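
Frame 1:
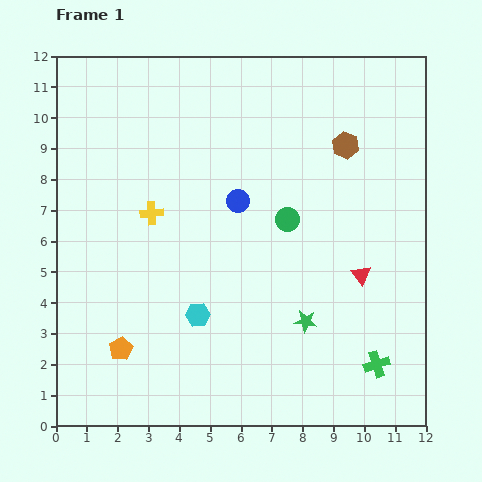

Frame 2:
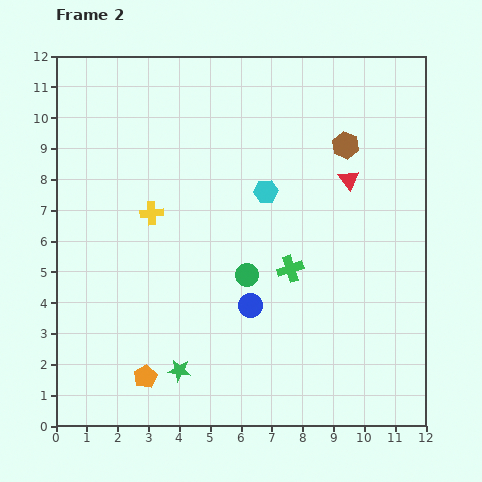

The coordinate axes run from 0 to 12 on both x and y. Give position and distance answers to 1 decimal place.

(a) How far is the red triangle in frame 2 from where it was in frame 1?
3.1

The red triangle moved from (9.9, 4.9) to (9.5, 8.0), a distance of √(0.4² + 3.1²) ≈ 3.1.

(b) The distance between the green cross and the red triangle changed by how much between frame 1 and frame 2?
+0.6

Distance in frame 1: 2.9. Distance in frame 2: 3.5.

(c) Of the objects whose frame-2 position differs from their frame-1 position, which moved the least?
the orange pentagon

(moved 1.2)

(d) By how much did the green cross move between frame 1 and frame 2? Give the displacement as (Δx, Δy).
(-2.8, 3.1)

The green cross was at (10.4, 2.0) in frame 1 and (7.6, 5.1) in frame 2.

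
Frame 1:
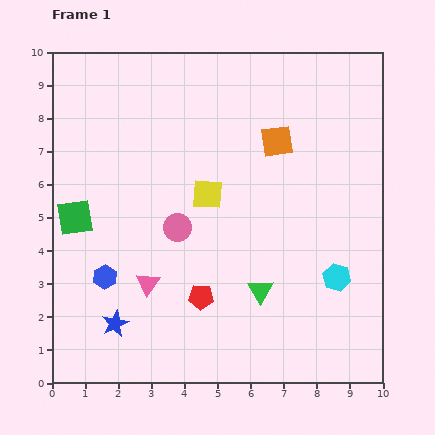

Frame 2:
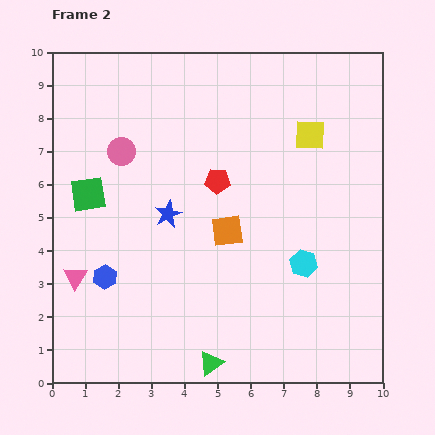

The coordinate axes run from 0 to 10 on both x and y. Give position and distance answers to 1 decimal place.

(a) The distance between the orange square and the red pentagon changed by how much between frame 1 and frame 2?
-3.7

Distance in frame 1: 5.2. Distance in frame 2: 1.5.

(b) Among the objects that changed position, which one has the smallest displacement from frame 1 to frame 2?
the green square

(moved 0.8)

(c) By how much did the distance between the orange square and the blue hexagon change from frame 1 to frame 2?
-2.6

Distance in frame 1: 6.6. Distance in frame 2: 4.0.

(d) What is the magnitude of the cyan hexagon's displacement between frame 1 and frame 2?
1.1

The cyan hexagon moved from (8.6, 3.2) to (7.6, 3.6), a distance of √(1.0² + 0.4²) ≈ 1.1.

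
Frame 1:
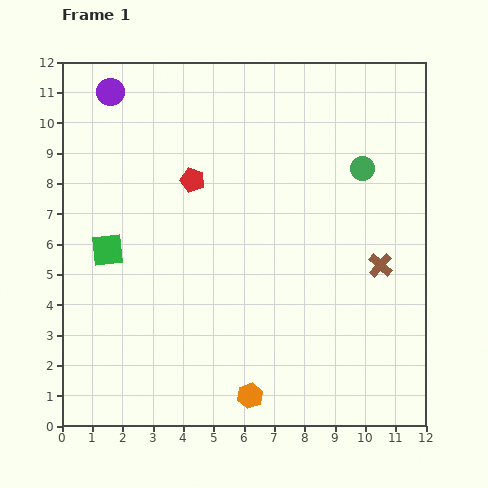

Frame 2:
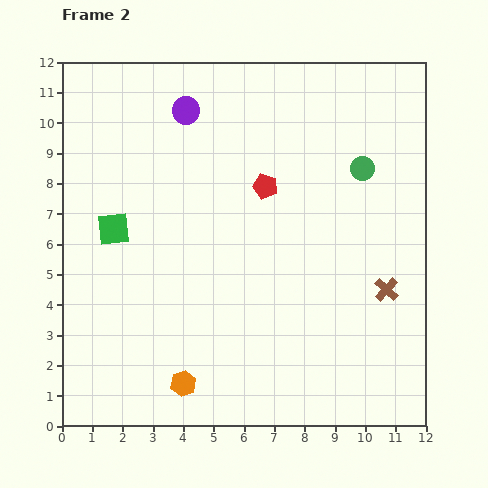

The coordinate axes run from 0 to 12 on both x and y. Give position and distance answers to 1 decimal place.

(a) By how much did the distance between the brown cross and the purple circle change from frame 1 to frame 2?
-1.7

Distance in frame 1: 10.6. Distance in frame 2: 8.9.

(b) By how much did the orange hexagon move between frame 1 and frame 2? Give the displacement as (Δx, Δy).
(-2.2, 0.4)

The orange hexagon was at (6.2, 1.0) in frame 1 and (4.0, 1.4) in frame 2.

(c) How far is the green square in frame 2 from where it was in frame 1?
0.7

The green square moved from (1.5, 5.8) to (1.7, 6.5), a distance of √(0.2² + 0.7²) ≈ 0.7.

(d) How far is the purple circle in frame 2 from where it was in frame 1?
2.6

The purple circle moved from (1.6, 11.0) to (4.1, 10.4), a distance of √(2.5² + 0.6²) ≈ 2.6.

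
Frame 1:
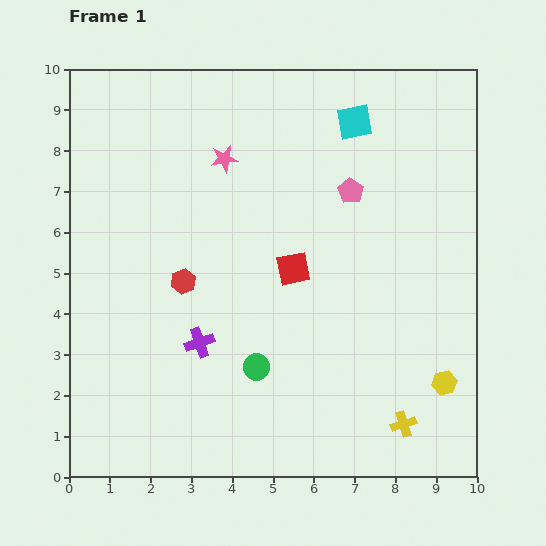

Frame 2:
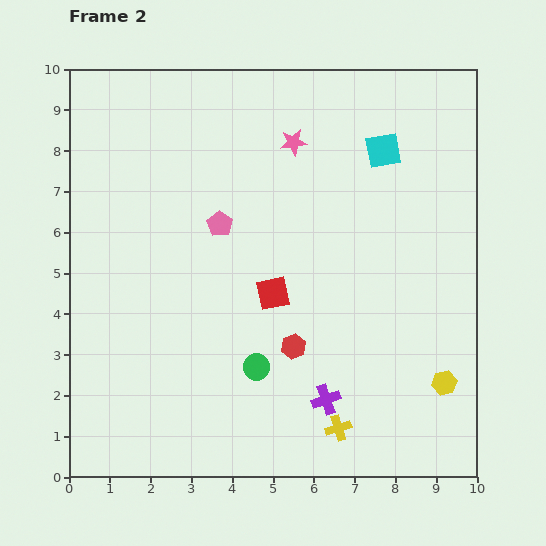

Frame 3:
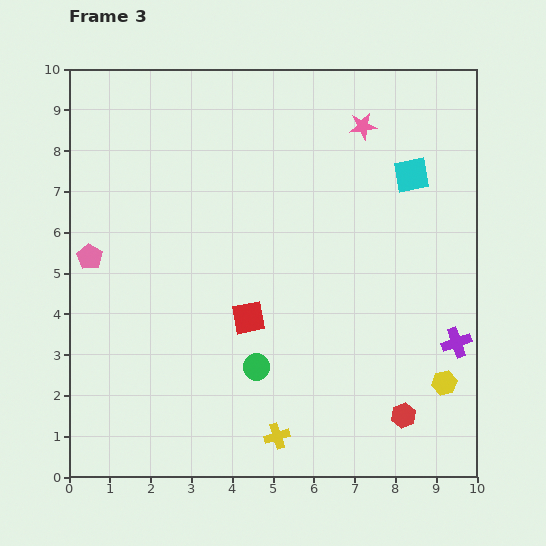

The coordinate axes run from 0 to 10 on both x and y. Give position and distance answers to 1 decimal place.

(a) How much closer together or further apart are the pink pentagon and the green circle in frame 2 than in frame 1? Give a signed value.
-1.3

Distance in frame 1: 4.9. Distance in frame 2: 3.6.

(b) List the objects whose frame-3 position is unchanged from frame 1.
the yellow hexagon, the green circle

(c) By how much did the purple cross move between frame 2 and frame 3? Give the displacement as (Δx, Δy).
(3.2, 1.4)

The purple cross was at (6.3, 1.9) in frame 2 and (9.5, 3.3) in frame 3.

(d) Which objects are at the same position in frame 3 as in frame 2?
the yellow hexagon, the green circle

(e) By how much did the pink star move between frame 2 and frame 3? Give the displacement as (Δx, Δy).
(1.7, 0.4)

The pink star was at (5.5, 8.2) in frame 2 and (7.2, 8.6) in frame 3.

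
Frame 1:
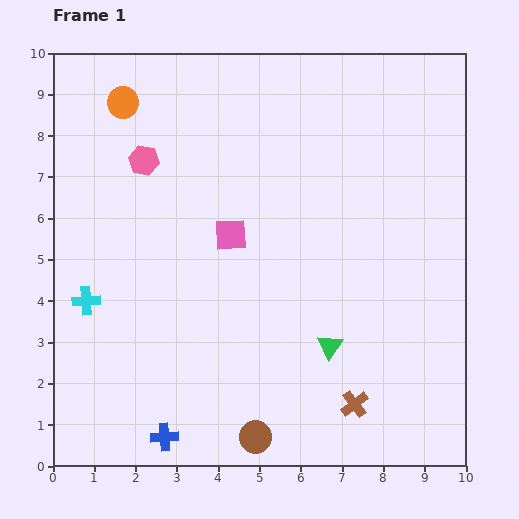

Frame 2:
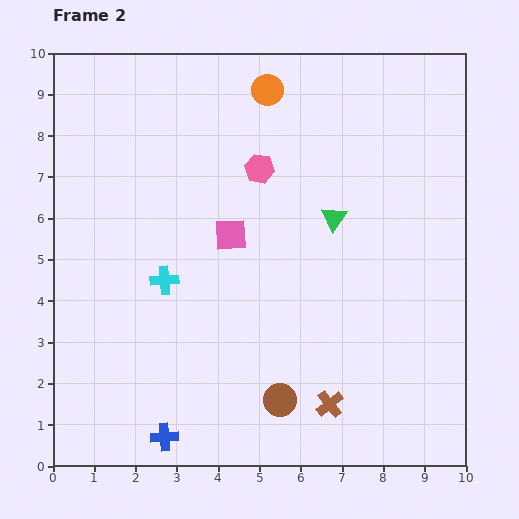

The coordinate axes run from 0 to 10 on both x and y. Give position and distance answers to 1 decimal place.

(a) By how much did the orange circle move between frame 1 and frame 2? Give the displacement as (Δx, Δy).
(3.5, 0.3)

The orange circle was at (1.7, 8.8) in frame 1 and (5.2, 9.1) in frame 2.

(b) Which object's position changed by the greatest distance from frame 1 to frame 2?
the orange circle

(moved 3.5; next 3.1)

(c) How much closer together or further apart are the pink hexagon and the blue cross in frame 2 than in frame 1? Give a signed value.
+0.2

Distance in frame 1: 6.7. Distance in frame 2: 6.9.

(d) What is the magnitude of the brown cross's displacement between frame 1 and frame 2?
0.6

The brown cross moved from (7.3, 1.5) to (6.7, 1.5), a distance of √(0.6² + 0.0²) ≈ 0.6.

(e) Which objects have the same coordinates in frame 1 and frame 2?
the pink square, the blue cross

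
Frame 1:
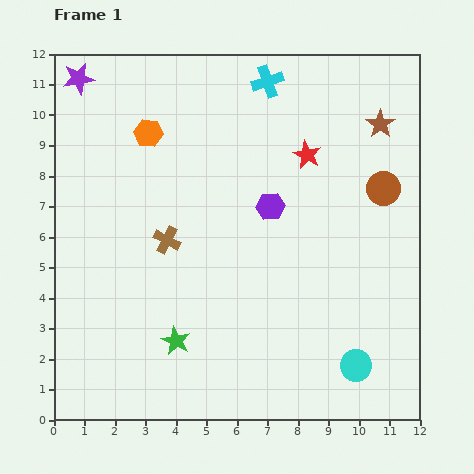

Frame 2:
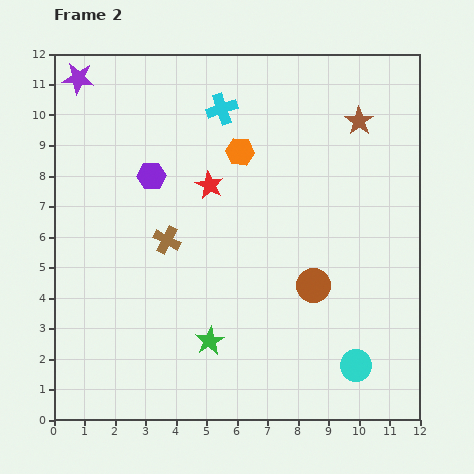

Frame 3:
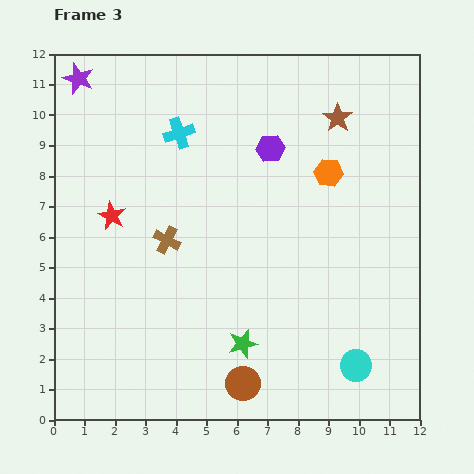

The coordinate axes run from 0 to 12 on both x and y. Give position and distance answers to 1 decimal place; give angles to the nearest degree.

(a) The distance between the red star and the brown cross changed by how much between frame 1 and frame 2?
-3.1

Distance in frame 1: 5.4. Distance in frame 2: 2.3.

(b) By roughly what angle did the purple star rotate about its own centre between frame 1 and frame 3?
30° clockwise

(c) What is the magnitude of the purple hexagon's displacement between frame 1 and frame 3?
1.9

The purple hexagon moved from (7.1, 7.0) to (7.1, 8.9), a distance of √(0.0² + 1.9²) ≈ 1.9.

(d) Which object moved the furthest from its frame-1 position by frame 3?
the brown circle

(moved 7.9; next 6.7)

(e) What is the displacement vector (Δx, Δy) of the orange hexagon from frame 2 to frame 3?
(2.9, -0.7)

The orange hexagon was at (6.1, 8.8) in frame 2 and (9.0, 8.1) in frame 3.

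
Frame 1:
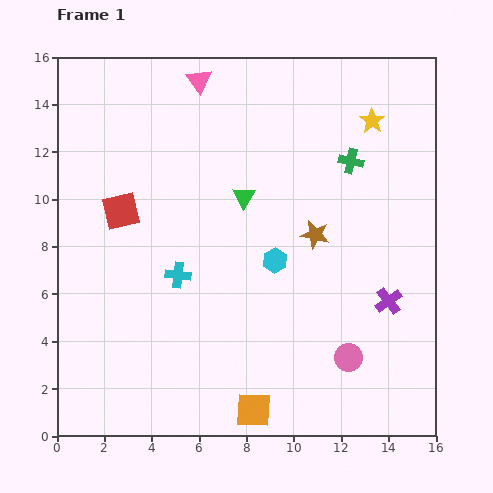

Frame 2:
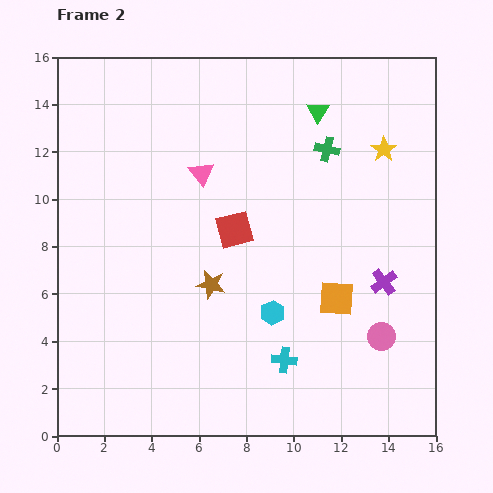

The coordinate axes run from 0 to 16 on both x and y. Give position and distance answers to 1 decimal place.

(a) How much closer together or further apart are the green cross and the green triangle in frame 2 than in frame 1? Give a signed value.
-3.1

Distance in frame 1: 4.7. Distance in frame 2: 1.6.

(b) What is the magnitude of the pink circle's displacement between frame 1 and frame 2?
1.7

The pink circle moved from (12.3, 3.3) to (13.7, 4.2), a distance of √(1.4² + 0.9²) ≈ 1.7.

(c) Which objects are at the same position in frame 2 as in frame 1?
none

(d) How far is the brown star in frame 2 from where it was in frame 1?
4.9

The brown star moved from (10.9, 8.5) to (6.5, 6.4), a distance of √(4.4² + 2.1²) ≈ 4.9.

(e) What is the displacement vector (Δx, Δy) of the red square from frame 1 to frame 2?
(4.8, -0.8)

The red square was at (2.7, 9.5) in frame 1 and (7.5, 8.7) in frame 2.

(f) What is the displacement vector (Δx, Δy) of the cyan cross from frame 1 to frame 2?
(4.5, -3.6)

The cyan cross was at (5.1, 6.8) in frame 1 and (9.6, 3.2) in frame 2.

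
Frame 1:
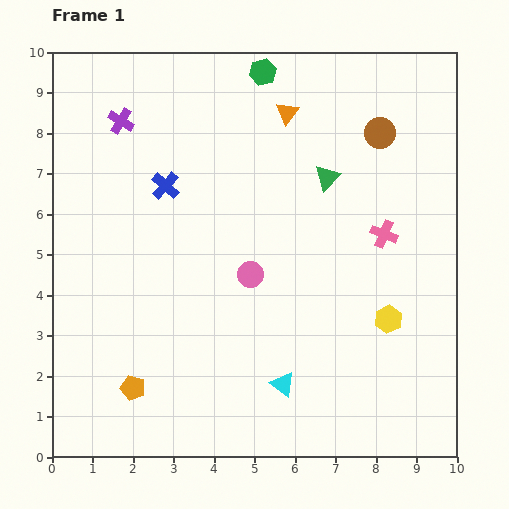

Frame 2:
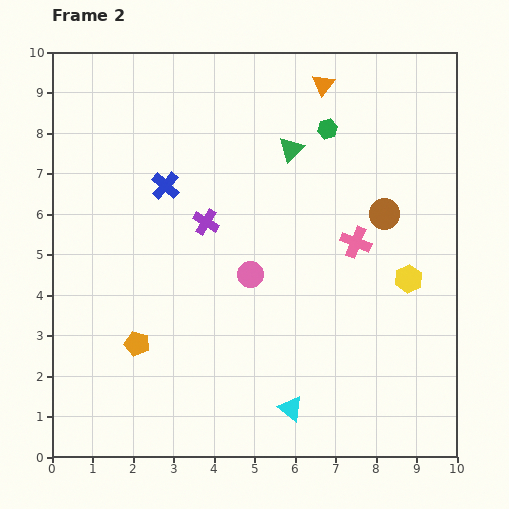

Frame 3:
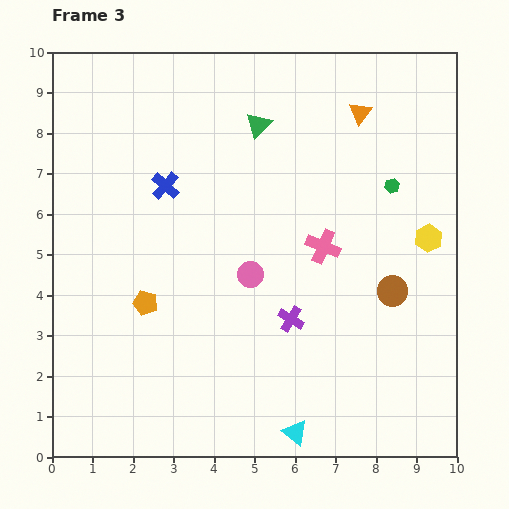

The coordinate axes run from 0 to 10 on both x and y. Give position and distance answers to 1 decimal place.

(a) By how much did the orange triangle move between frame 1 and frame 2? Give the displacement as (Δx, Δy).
(0.9, 0.7)

The orange triangle was at (5.8, 8.5) in frame 1 and (6.7, 9.2) in frame 2.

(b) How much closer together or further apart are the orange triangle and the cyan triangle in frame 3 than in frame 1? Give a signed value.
+1.4

Distance in frame 1: 6.7. Distance in frame 3: 8.1.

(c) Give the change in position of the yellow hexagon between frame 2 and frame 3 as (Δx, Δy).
(0.5, 1.0)

The yellow hexagon was at (8.8, 4.4) in frame 2 and (9.3, 5.4) in frame 3.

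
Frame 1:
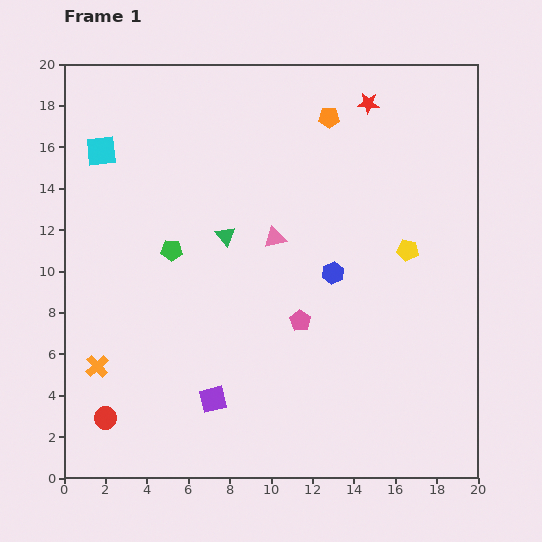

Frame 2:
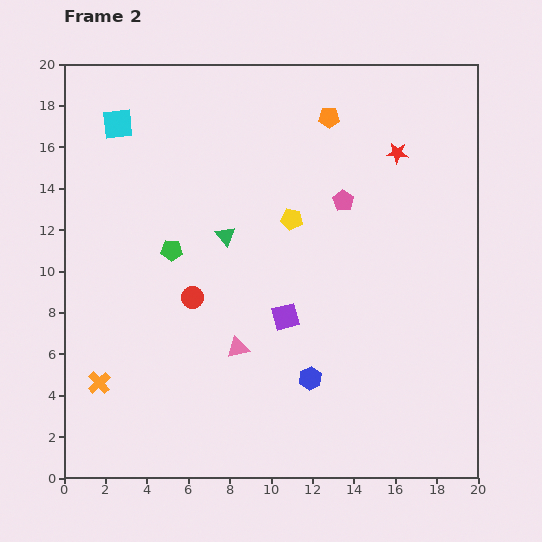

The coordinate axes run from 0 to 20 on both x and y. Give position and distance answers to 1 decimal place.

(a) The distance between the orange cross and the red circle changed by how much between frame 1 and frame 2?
+3.6

Distance in frame 1: 2.5. Distance in frame 2: 6.1.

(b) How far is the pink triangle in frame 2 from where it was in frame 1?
5.6

The pink triangle moved from (10.2, 11.6) to (8.4, 6.3), a distance of √(1.8² + 5.3²) ≈ 5.6.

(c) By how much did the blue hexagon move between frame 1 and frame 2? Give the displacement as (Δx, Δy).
(-1.1, -5.1)

The blue hexagon was at (13.0, 9.9) in frame 1 and (11.9, 4.8) in frame 2.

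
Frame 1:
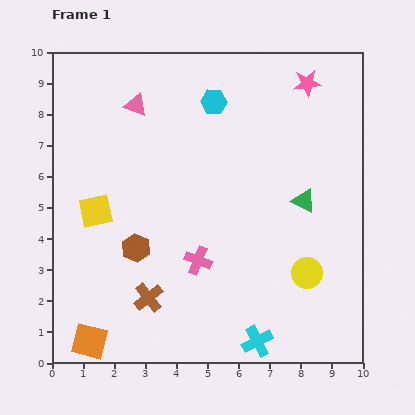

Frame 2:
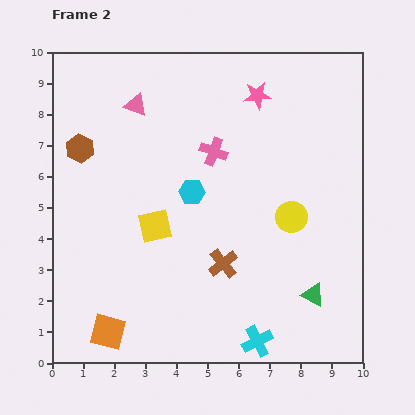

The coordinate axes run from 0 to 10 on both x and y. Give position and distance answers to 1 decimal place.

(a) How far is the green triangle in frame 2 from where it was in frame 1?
3.0

The green triangle moved from (8.1, 5.2) to (8.4, 2.2), a distance of √(0.3² + 3.0²) ≈ 3.0.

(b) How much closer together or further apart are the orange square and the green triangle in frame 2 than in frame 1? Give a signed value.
-1.5

Distance in frame 1: 8.2. Distance in frame 2: 6.7.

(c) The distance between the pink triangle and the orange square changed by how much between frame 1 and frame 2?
-0.3

Distance in frame 1: 7.7. Distance in frame 2: 7.4.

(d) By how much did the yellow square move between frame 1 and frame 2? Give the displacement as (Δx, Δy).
(1.9, -0.5)

The yellow square was at (1.4, 4.9) in frame 1 and (3.3, 4.4) in frame 2.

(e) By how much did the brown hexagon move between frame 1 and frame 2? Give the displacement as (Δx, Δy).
(-1.8, 3.2)

The brown hexagon was at (2.7, 3.7) in frame 1 and (0.9, 6.9) in frame 2.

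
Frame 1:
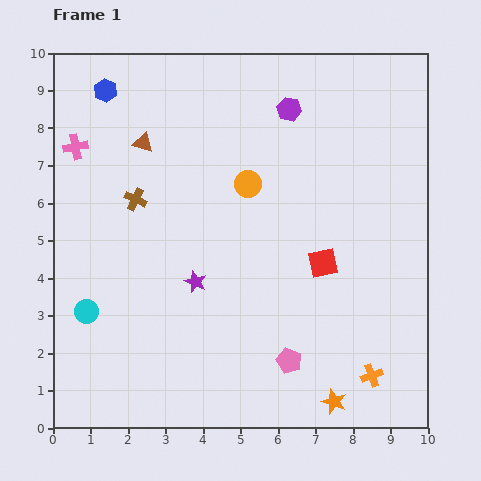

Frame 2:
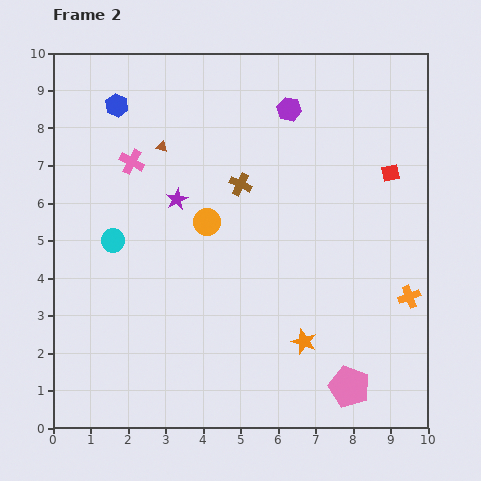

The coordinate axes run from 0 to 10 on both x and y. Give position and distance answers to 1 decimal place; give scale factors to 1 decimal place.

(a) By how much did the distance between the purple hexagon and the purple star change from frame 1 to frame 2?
-1.4

Distance in frame 1: 5.2. Distance in frame 2: 3.8.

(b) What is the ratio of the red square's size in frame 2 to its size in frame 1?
0.6×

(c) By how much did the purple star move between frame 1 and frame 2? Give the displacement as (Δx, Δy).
(-0.5, 2.2)

The purple star was at (3.8, 3.9) in frame 1 and (3.3, 6.1) in frame 2.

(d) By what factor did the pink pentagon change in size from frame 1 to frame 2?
1.6×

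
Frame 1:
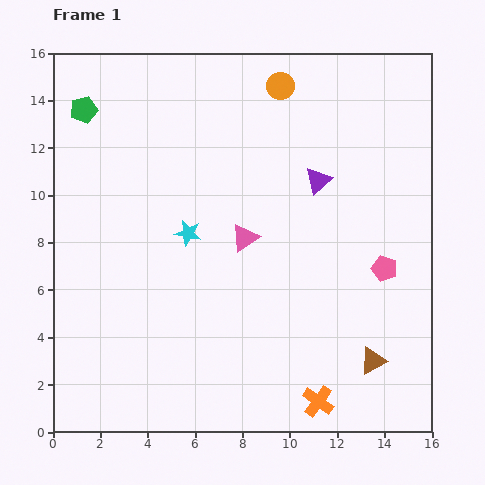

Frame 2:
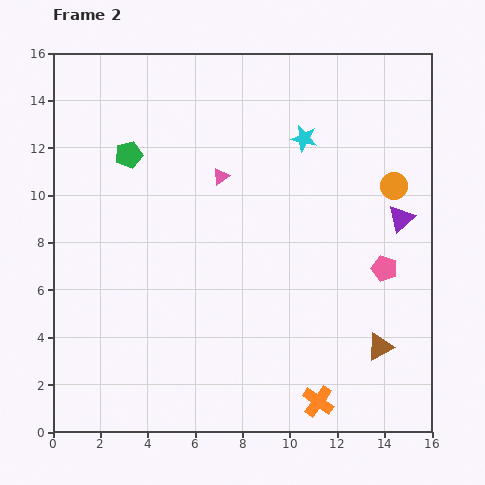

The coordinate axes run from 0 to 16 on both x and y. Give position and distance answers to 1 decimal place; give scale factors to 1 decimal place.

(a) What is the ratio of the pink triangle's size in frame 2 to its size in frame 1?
0.6×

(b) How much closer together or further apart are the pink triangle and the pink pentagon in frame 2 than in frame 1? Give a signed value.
+1.9

Distance in frame 1: 6.0. Distance in frame 2: 7.9.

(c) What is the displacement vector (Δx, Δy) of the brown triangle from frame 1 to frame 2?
(0.3, 0.6)

The brown triangle was at (13.5, 3.0) in frame 1 and (13.8, 3.6) in frame 2.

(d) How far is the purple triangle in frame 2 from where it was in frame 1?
3.8

The purple triangle moved from (11.2, 10.6) to (14.7, 9.0), a distance of √(3.5² + 1.6²) ≈ 3.8.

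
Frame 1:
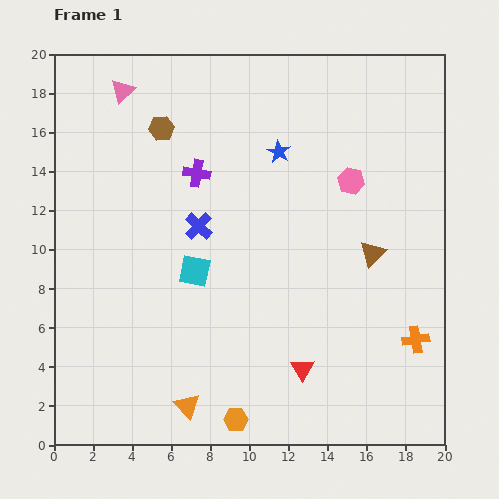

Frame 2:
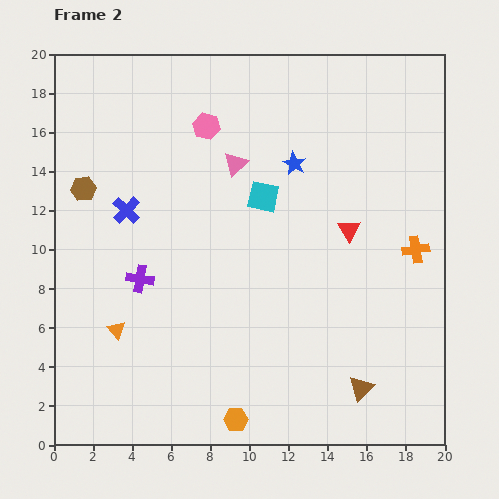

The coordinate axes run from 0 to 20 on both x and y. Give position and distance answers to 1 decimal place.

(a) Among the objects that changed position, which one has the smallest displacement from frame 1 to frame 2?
the blue star

(moved 1.0)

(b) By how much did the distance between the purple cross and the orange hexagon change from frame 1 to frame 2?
-4.1

Distance in frame 1: 12.8. Distance in frame 2: 8.7.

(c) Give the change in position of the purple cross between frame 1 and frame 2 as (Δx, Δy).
(-2.9, -5.4)

The purple cross was at (7.3, 13.9) in frame 1 and (4.4, 8.5) in frame 2.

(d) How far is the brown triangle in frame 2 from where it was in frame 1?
6.9

The brown triangle moved from (16.3, 9.8) to (15.7, 2.9), a distance of √(0.6² + 6.9²) ≈ 6.9.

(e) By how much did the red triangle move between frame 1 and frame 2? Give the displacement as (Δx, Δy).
(2.4, 7.1)

The red triangle was at (12.7, 3.9) in frame 1 and (15.1, 11.0) in frame 2.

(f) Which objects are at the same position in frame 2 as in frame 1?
the orange hexagon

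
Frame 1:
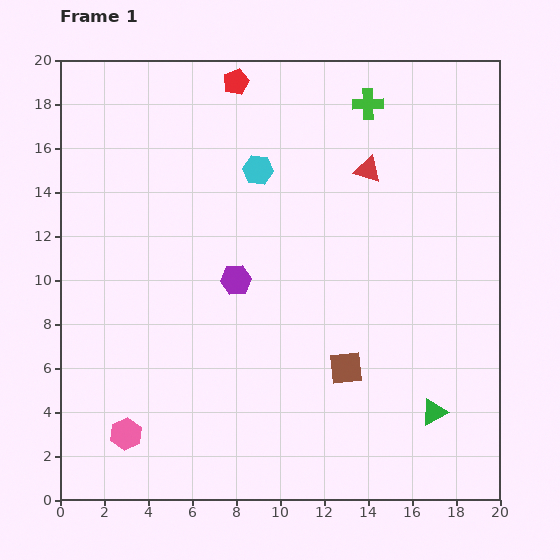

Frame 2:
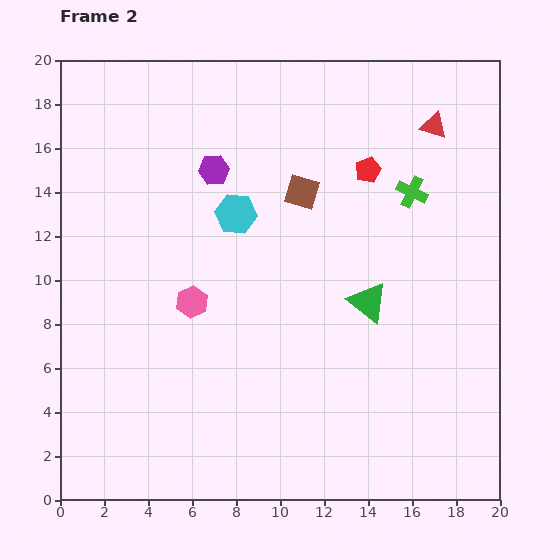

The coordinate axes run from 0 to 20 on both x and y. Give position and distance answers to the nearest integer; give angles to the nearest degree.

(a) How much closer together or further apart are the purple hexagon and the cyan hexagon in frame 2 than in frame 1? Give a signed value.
-3

Distance in frame 1: 5. Distance in frame 2: 2.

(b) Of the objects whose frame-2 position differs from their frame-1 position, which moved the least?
the cyan hexagon

(moved 2)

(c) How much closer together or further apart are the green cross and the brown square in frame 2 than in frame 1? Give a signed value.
-7

Distance in frame 1: 12. Distance in frame 2: 5.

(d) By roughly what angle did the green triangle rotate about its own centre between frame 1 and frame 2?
54° counter-clockwise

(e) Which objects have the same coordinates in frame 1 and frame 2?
none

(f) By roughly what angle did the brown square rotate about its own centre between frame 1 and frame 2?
23° clockwise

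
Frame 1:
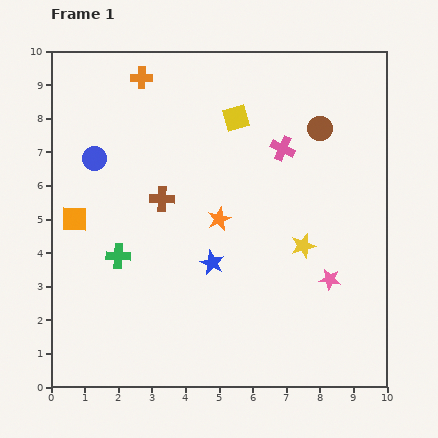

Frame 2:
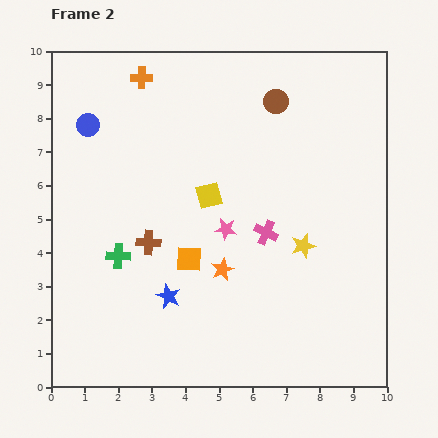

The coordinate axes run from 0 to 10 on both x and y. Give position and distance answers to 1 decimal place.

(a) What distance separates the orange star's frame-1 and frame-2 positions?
1.5

The orange star moved from (5.0, 5.0) to (5.1, 3.5), a distance of √(0.1² + 1.5²) ≈ 1.5.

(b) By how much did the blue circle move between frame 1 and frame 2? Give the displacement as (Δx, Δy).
(-0.2, 1.0)

The blue circle was at (1.3, 6.8) in frame 1 and (1.1, 7.8) in frame 2.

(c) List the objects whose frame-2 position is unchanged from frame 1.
the orange cross, the green cross, the yellow star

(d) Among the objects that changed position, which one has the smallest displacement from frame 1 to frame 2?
the blue circle

(moved 1.0)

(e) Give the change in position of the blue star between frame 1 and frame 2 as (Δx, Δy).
(-1.3, -1.0)

The blue star was at (4.8, 3.7) in frame 1 and (3.5, 2.7) in frame 2.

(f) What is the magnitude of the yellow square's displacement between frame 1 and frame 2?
2.4

The yellow square moved from (5.5, 8.0) to (4.7, 5.7), a distance of √(0.8² + 2.3²) ≈ 2.4.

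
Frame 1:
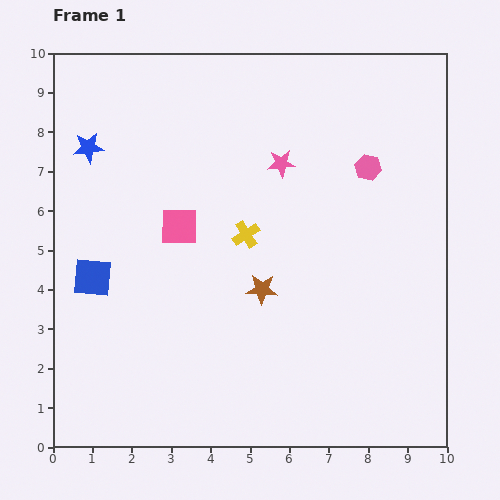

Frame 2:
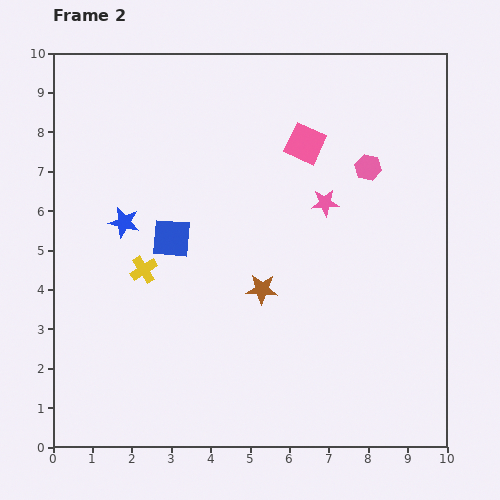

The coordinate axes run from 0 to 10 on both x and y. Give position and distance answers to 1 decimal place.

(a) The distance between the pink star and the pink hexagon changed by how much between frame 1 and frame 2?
-0.8

Distance in frame 1: 2.2. Distance in frame 2: 1.4.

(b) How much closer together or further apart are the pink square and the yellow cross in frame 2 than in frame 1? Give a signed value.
+3.5

Distance in frame 1: 1.7. Distance in frame 2: 5.2.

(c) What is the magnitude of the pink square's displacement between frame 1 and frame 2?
3.8

The pink square moved from (3.2, 5.6) to (6.4, 7.7), a distance of √(3.2² + 2.1²) ≈ 3.8.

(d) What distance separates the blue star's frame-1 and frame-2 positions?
2.1

The blue star moved from (0.9, 7.6) to (1.8, 5.7), a distance of √(0.9² + 1.9²) ≈ 2.1.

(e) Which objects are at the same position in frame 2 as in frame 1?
the brown star, the pink hexagon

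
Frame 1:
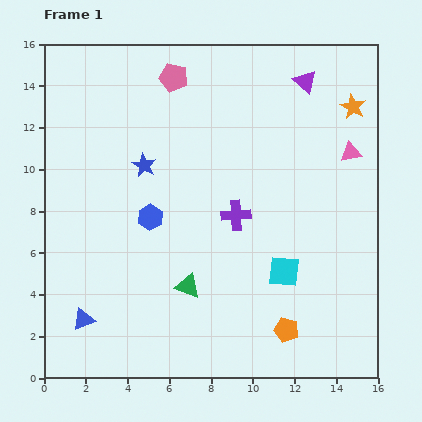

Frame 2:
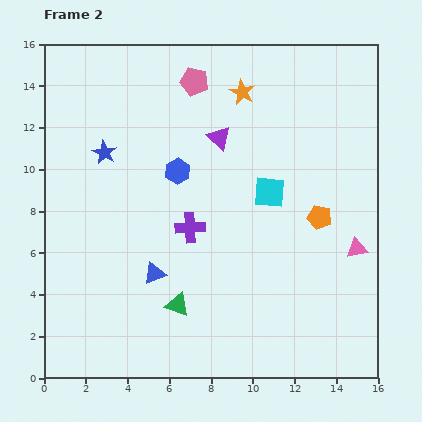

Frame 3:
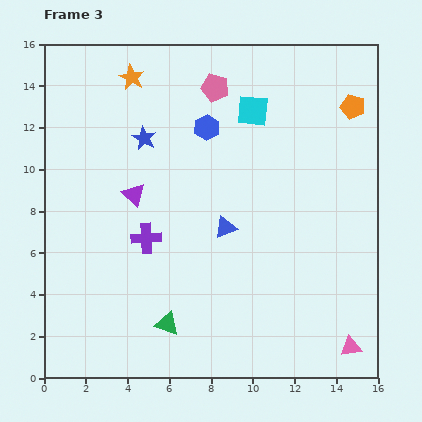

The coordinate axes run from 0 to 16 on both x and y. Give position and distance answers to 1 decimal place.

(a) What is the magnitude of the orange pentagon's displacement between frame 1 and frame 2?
5.6

The orange pentagon moved from (11.6, 2.3) to (13.2, 7.7), a distance of √(1.6² + 5.4²) ≈ 5.6.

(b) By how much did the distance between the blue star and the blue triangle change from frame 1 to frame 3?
-2.1

Distance in frame 1: 7.9. Distance in frame 3: 5.8.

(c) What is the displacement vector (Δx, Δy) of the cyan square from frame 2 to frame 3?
(-0.8, 3.9)

The cyan square was at (10.8, 8.9) in frame 2 and (10.0, 12.8) in frame 3.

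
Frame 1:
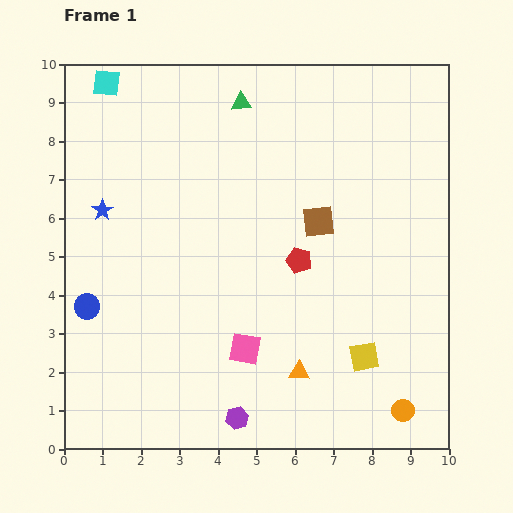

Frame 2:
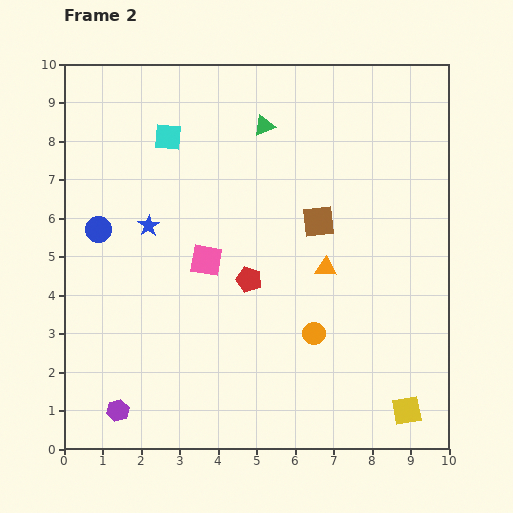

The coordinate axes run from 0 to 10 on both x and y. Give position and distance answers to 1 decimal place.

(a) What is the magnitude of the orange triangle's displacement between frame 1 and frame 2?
2.8

The orange triangle moved from (6.1, 2.0) to (6.8, 4.7), a distance of √(0.7² + 2.7²) ≈ 2.8.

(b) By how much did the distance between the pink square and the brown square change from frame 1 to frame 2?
-0.7

Distance in frame 1: 3.8. Distance in frame 2: 3.1.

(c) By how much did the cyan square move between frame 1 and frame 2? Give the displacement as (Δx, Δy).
(1.6, -1.4)

The cyan square was at (1.1, 9.5) in frame 1 and (2.7, 8.1) in frame 2.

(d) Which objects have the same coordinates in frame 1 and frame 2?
the brown square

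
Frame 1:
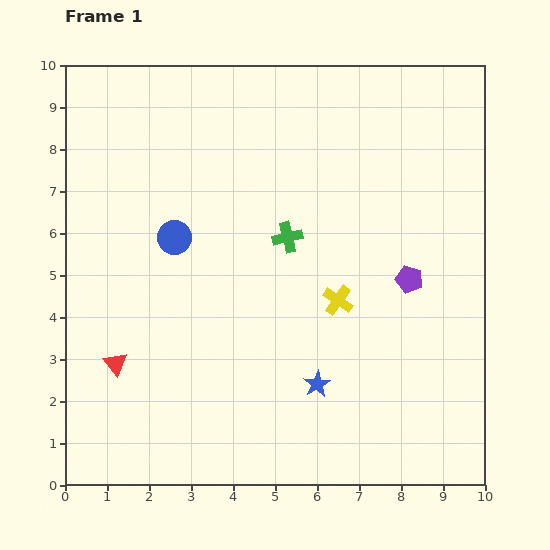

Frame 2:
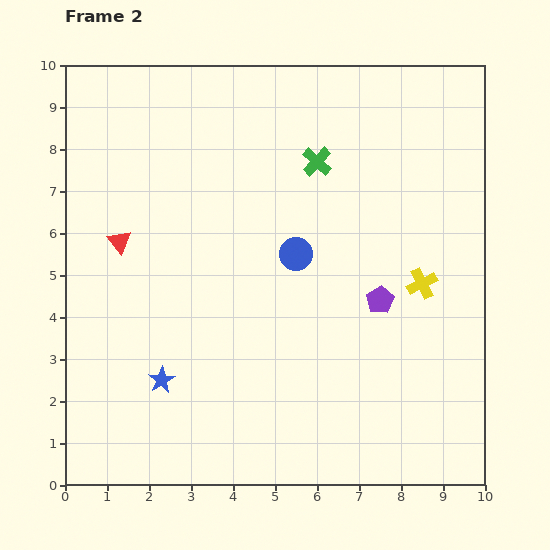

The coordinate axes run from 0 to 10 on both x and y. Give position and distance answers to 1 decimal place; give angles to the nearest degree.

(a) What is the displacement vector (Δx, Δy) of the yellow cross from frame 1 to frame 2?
(2.0, 0.4)

The yellow cross was at (6.5, 4.4) in frame 1 and (8.5, 4.8) in frame 2.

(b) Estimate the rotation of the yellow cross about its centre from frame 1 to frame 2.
28° clockwise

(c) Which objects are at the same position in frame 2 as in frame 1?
none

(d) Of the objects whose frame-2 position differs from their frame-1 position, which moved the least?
the purple pentagon

(moved 0.9)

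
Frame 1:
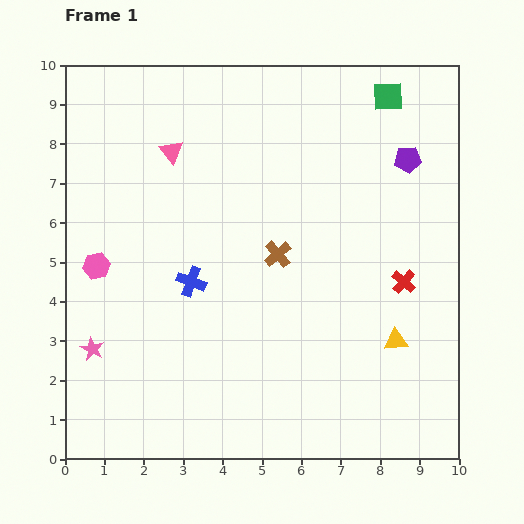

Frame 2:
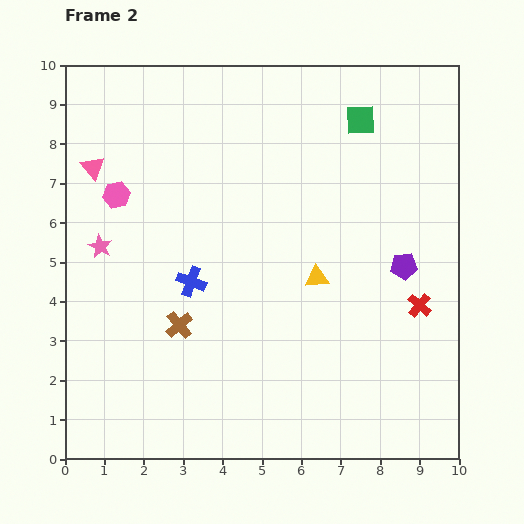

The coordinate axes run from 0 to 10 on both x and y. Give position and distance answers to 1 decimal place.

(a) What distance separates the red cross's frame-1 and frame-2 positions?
0.7

The red cross moved from (8.6, 4.5) to (9.0, 3.9), a distance of √(0.4² + 0.6²) ≈ 0.7.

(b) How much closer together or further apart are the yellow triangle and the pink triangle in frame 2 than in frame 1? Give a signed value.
-1.1

Distance in frame 1: 7.5. Distance in frame 2: 6.4.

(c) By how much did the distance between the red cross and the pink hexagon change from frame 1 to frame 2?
+0.4

Distance in frame 1: 7.8. Distance in frame 2: 8.2.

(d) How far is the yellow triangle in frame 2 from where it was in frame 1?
2.6

The yellow triangle moved from (8.4, 3.0) to (6.4, 4.6), a distance of √(2.0² + 1.6²) ≈ 2.6.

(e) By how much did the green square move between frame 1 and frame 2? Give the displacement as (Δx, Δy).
(-0.7, -0.6)

The green square was at (8.2, 9.2) in frame 1 and (7.5, 8.6) in frame 2.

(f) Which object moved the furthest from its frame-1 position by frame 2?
the brown cross

(moved 3.1; next 2.7)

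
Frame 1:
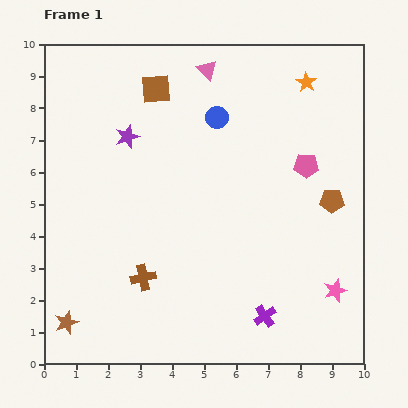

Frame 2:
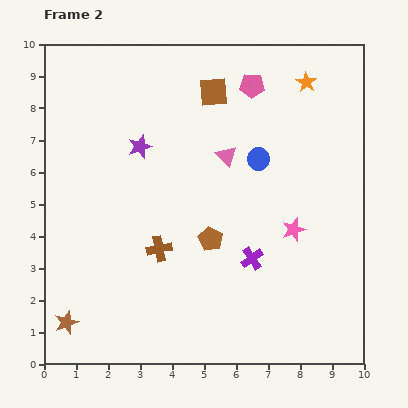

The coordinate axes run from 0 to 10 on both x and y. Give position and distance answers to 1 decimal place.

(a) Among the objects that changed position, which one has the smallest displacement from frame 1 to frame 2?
the purple star

(moved 0.5)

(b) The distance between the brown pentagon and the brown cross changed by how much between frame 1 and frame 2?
-4.8

Distance in frame 1: 6.4. Distance in frame 2: 1.6.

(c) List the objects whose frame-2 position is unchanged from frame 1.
the orange star, the brown star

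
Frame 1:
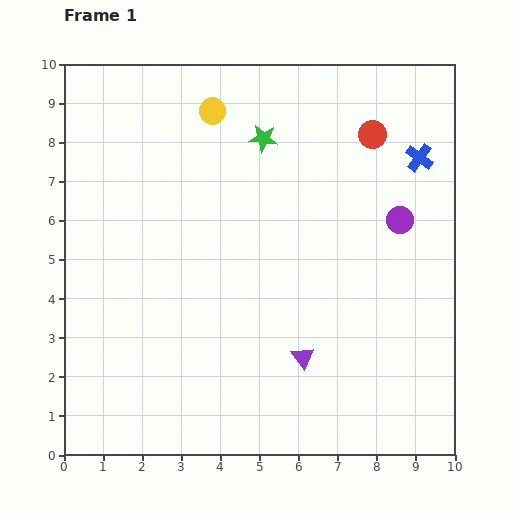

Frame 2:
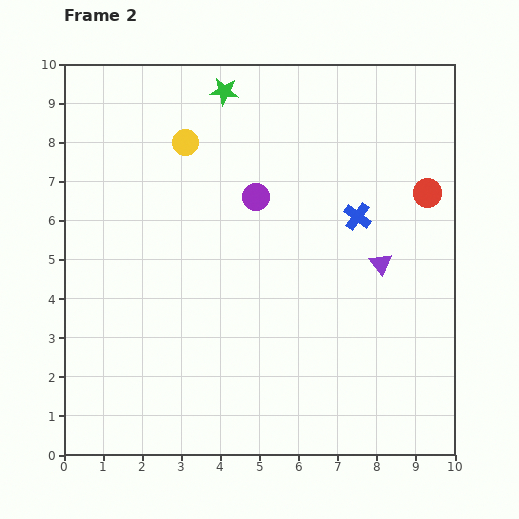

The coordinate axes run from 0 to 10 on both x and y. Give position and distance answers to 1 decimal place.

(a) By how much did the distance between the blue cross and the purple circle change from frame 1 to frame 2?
+0.9

Distance in frame 1: 1.7. Distance in frame 2: 2.6.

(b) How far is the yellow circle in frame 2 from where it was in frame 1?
1.1

The yellow circle moved from (3.8, 8.8) to (3.1, 8.0), a distance of √(0.7² + 0.8²) ≈ 1.1.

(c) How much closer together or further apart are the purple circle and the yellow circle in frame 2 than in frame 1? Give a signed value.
-3.3

Distance in frame 1: 5.6. Distance in frame 2: 2.3.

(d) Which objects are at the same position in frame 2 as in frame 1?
none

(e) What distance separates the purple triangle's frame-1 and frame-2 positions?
3.1

The purple triangle moved from (6.1, 2.5) to (8.1, 4.9), a distance of √(2.0² + 2.4²) ≈ 3.1.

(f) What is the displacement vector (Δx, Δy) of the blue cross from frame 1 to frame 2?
(-1.6, -1.5)

The blue cross was at (9.1, 7.6) in frame 1 and (7.5, 6.1) in frame 2.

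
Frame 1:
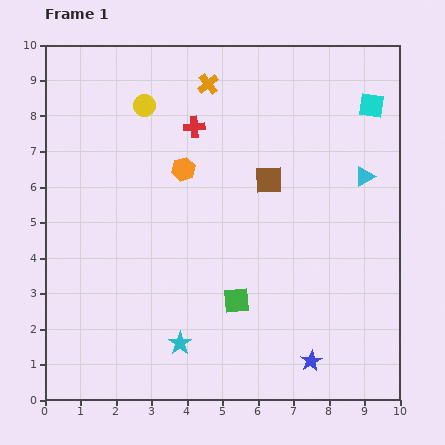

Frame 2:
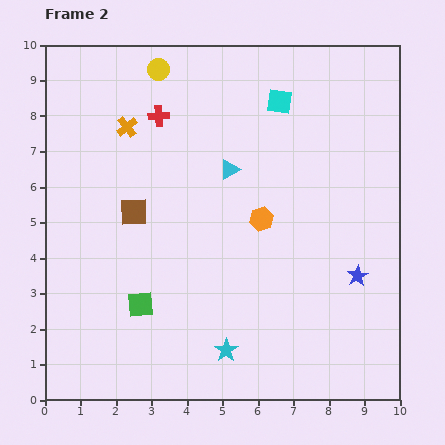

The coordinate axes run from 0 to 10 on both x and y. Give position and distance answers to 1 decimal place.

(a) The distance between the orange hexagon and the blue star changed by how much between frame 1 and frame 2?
-3.4

Distance in frame 1: 6.5. Distance in frame 2: 3.1.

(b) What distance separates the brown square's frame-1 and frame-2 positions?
3.9

The brown square moved from (6.3, 6.2) to (2.5, 5.3), a distance of √(3.8² + 0.9²) ≈ 3.9.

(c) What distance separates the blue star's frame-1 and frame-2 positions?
2.7

The blue star moved from (7.5, 1.1) to (8.8, 3.5), a distance of √(1.3² + 2.4²) ≈ 2.7.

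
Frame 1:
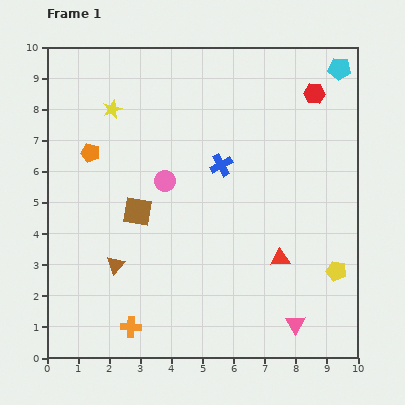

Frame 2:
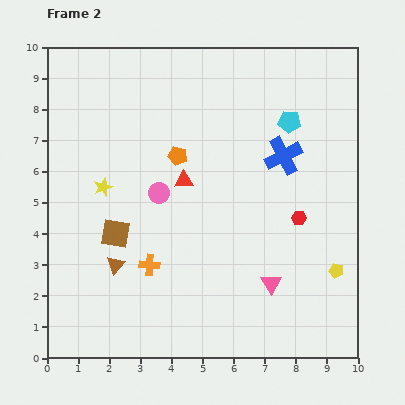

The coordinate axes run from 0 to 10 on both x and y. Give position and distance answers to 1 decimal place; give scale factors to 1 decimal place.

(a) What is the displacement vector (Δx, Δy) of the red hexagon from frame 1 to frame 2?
(-0.5, -4.0)

The red hexagon was at (8.6, 8.5) in frame 1 and (8.1, 4.5) in frame 2.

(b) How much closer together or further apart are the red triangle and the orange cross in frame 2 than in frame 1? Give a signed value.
-2.4

Distance in frame 1: 5.3. Distance in frame 2: 2.9.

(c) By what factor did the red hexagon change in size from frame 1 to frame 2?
0.7×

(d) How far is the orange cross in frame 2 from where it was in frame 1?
2.1

The orange cross moved from (2.7, 1.0) to (3.3, 3.0), a distance of √(0.6² + 2.0²) ≈ 2.1.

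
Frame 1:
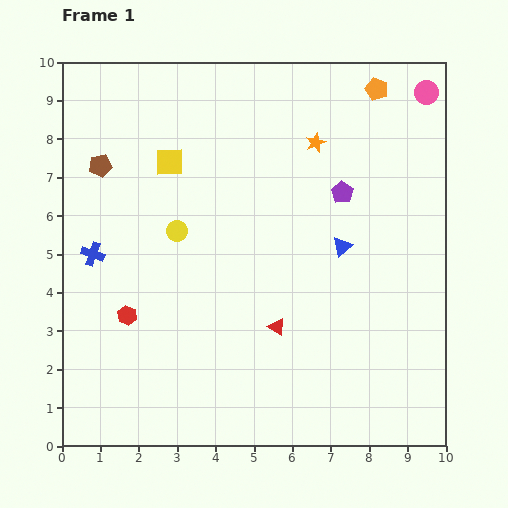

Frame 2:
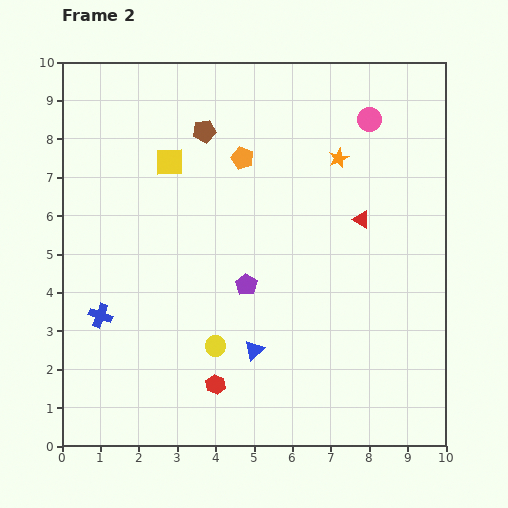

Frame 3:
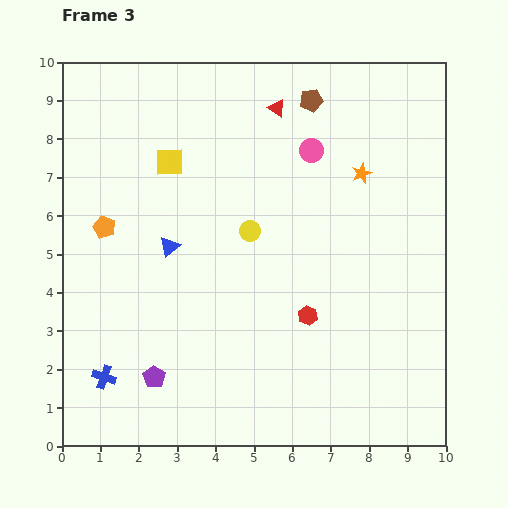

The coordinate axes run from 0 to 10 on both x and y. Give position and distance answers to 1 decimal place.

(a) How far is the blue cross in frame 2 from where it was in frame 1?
1.6

The blue cross moved from (0.8, 5.0) to (1.0, 3.4), a distance of √(0.2² + 1.6²) ≈ 1.6.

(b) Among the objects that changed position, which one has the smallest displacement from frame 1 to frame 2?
the orange star

(moved 0.7)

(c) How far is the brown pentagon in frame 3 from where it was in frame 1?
5.8

The brown pentagon moved from (1.0, 7.3) to (6.5, 9.0), a distance of √(5.5² + 1.7²) ≈ 5.8.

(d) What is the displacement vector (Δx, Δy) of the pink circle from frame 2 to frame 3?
(-1.5, -0.8)

The pink circle was at (8.0, 8.5) in frame 2 and (6.5, 7.7) in frame 3.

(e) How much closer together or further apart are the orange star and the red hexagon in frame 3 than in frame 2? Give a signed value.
-2.7

Distance in frame 2: 6.7. Distance in frame 3: 4.0.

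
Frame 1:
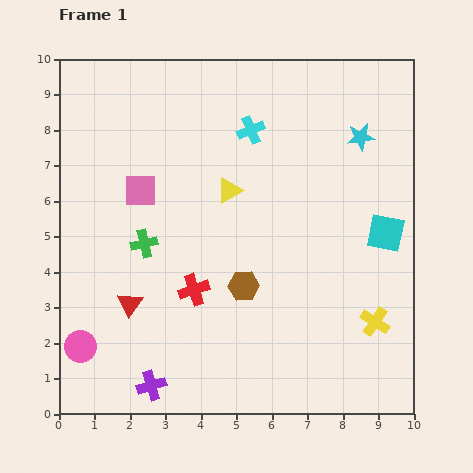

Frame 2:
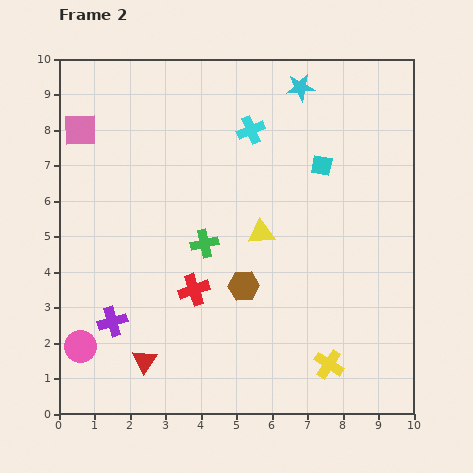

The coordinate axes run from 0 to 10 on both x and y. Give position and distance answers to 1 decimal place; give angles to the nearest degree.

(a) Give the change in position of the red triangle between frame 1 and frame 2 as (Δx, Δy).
(0.4, -1.6)

The red triangle was at (2.0, 3.1) in frame 1 and (2.4, 1.5) in frame 2.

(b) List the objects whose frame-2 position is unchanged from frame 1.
the cyan cross, the brown hexagon, the pink circle, the red cross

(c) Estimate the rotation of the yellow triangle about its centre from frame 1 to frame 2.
25° clockwise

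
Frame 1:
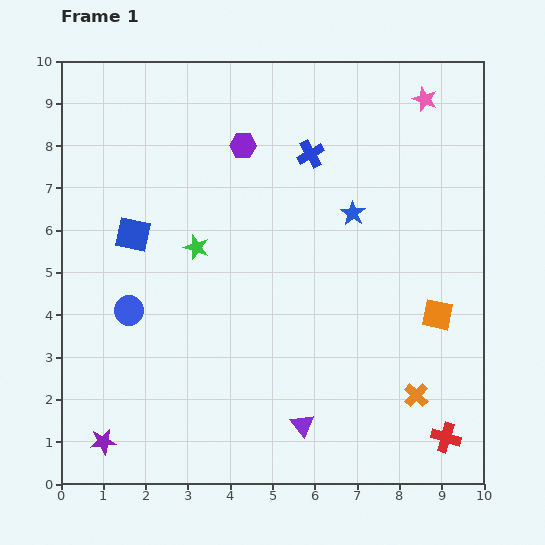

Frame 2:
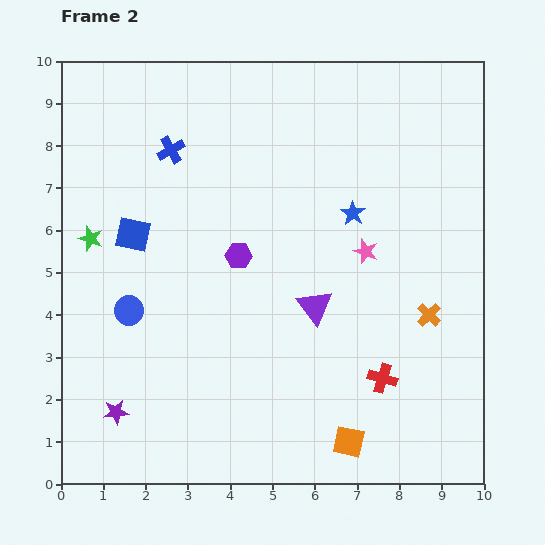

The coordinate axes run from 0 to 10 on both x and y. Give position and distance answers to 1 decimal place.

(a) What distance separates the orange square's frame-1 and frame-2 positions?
3.7

The orange square moved from (8.9, 4.0) to (6.8, 1.0), a distance of √(2.1² + 3.0²) ≈ 3.7.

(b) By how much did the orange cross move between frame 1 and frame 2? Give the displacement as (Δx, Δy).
(0.3, 1.9)

The orange cross was at (8.4, 2.1) in frame 1 and (8.7, 4.0) in frame 2.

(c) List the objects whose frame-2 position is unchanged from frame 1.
the blue square, the blue star, the blue circle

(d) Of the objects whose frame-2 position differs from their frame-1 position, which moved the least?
the purple star

(moved 0.8)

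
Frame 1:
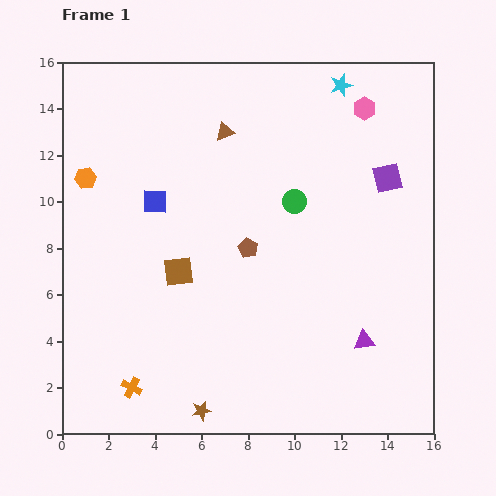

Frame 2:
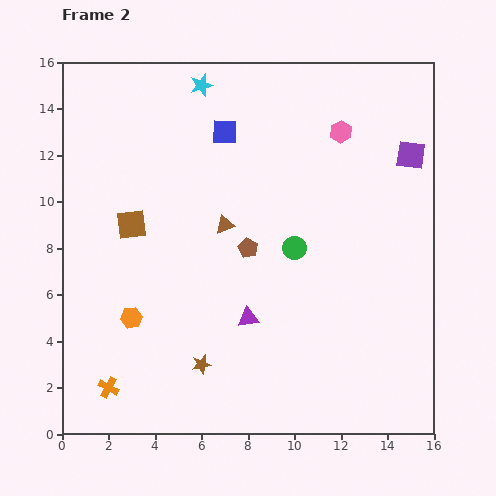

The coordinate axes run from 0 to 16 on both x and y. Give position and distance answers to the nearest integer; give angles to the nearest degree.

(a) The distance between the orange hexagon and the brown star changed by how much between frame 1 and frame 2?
-7

Distance in frame 1: 11. Distance in frame 2: 4.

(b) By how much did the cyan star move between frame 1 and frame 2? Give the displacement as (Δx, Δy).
(-6, 0)

The cyan star was at (12, 15) in frame 1 and (6, 15) in frame 2.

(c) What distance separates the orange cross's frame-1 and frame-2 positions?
1

The orange cross moved from (3, 2) to (2, 2), a distance of √(1² + 0²) ≈ 1.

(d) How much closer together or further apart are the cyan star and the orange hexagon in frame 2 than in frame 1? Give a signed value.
-2

Distance in frame 1: 12. Distance in frame 2: 10.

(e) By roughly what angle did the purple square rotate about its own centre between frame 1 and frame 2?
21° clockwise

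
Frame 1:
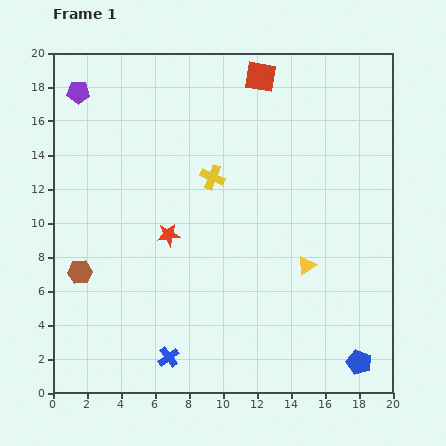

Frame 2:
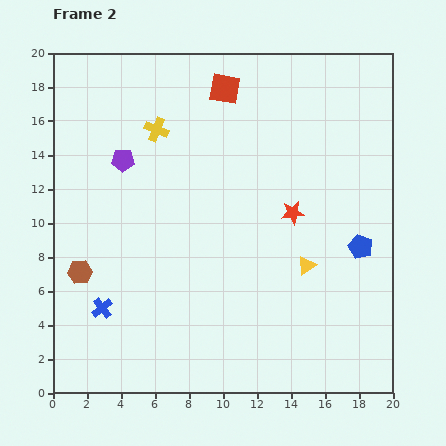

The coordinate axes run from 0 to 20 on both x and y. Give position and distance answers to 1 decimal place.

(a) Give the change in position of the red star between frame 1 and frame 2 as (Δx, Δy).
(7.3, 1.3)

The red star was at (6.8, 9.3) in frame 1 and (14.1, 10.6) in frame 2.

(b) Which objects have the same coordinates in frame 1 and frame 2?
the brown hexagon, the yellow triangle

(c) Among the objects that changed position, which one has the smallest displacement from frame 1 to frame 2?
the red square

(moved 2.2)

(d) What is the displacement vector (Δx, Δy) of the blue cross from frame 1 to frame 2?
(-3.9, 2.9)

The blue cross was at (6.8, 2.1) in frame 1 and (2.9, 5.0) in frame 2.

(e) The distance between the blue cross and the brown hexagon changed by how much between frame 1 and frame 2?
-4.7

Distance in frame 1: 7.2. Distance in frame 2: 2.5.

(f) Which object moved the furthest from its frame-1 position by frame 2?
the red star

(moved 7.4; next 6.8)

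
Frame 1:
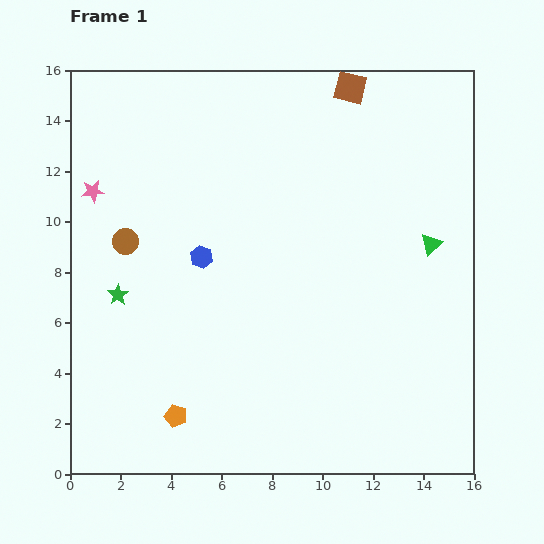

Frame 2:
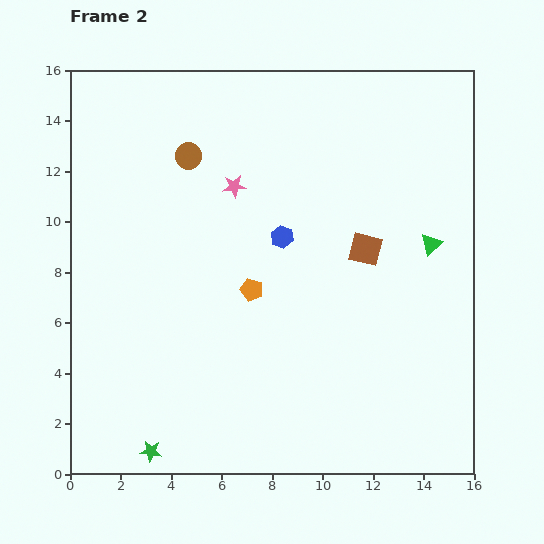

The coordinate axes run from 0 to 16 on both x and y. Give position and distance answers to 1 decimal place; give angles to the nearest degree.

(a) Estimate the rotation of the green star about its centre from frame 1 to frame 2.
31° counter-clockwise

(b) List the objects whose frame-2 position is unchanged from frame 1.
the green triangle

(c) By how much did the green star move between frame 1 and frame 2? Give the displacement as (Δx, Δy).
(1.3, -6.2)

The green star was at (1.9, 7.1) in frame 1 and (3.2, 0.9) in frame 2.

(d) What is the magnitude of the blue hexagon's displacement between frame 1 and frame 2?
3.3

The blue hexagon moved from (5.2, 8.6) to (8.4, 9.4), a distance of √(3.2² + 0.8²) ≈ 3.3.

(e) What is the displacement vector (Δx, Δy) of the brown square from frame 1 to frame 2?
(0.6, -6.4)

The brown square was at (11.1, 15.3) in frame 1 and (11.7, 8.9) in frame 2.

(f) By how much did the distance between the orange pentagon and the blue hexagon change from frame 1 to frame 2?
-4.0

Distance in frame 1: 6.4. Distance in frame 2: 2.4.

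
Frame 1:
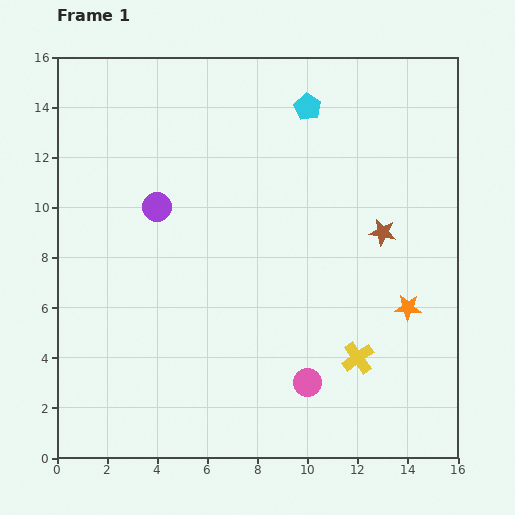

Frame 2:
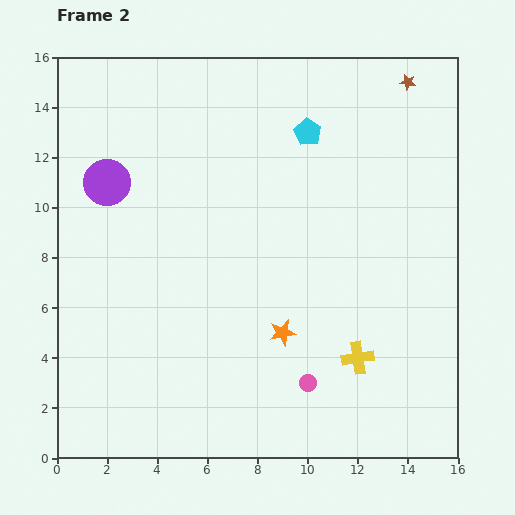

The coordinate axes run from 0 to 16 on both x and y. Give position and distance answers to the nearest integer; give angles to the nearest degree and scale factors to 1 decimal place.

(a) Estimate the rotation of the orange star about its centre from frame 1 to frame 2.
15° counter-clockwise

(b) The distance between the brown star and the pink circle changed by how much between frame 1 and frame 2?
+6

Distance in frame 1: 7. Distance in frame 2: 13.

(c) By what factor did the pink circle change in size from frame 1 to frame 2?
0.6×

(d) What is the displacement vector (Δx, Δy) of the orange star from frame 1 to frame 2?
(-5, -1)

The orange star was at (14, 6) in frame 1 and (9, 5) in frame 2.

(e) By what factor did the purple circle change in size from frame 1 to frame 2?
1.6×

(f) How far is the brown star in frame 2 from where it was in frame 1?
6

The brown star moved from (13, 9) to (14, 15), a distance of √(1² + 6²) ≈ 6.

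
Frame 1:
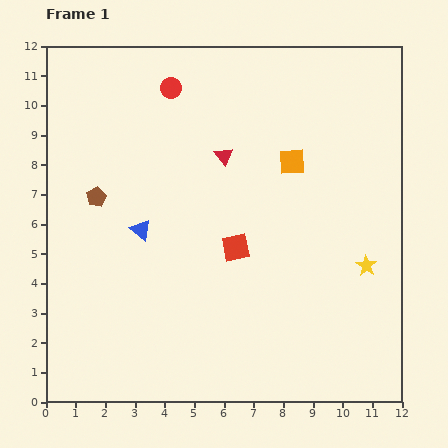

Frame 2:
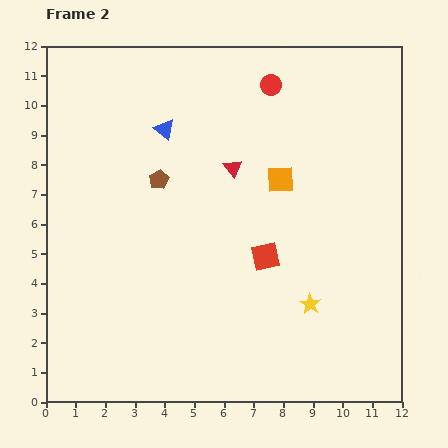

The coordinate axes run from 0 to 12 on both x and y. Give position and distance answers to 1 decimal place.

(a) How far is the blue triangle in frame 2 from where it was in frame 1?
3.5

The blue triangle moved from (3.2, 5.8) to (4.0, 9.2), a distance of √(0.8² + 3.4²) ≈ 3.5.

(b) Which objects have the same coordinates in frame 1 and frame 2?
none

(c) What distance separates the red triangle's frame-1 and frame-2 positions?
0.5

The red triangle moved from (6.0, 8.3) to (6.3, 7.9), a distance of √(0.3² + 0.4²) ≈ 0.5.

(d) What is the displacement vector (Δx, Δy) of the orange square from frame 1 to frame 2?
(-0.4, -0.6)

The orange square was at (8.3, 8.1) in frame 1 and (7.9, 7.5) in frame 2.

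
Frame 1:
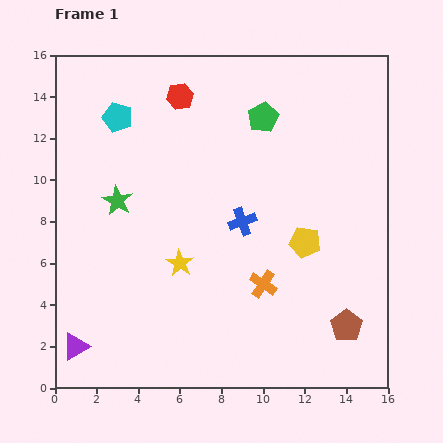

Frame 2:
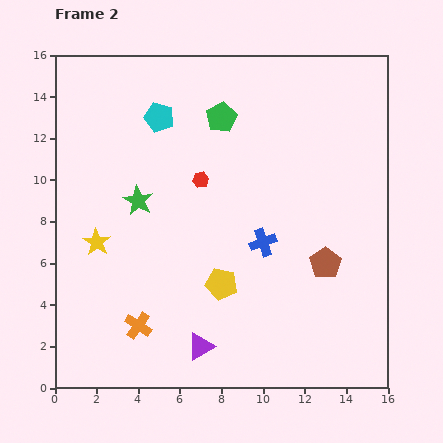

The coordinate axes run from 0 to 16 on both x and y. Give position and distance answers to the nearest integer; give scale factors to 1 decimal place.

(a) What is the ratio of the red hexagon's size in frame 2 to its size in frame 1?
0.6×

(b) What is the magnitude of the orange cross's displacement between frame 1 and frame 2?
6

The orange cross moved from (10, 5) to (4, 3), a distance of √(6² + 2²) ≈ 6.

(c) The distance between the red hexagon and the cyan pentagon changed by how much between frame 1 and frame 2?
+1

Distance in frame 1: 3. Distance in frame 2: 4.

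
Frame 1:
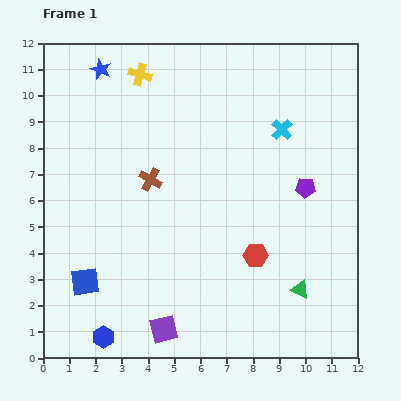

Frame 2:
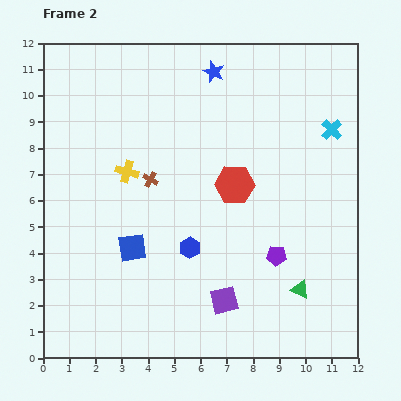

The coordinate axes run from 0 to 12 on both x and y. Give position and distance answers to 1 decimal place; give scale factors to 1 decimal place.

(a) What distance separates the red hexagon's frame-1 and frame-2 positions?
2.8

The red hexagon moved from (8.1, 3.9) to (7.3, 6.6), a distance of √(0.8² + 2.7²) ≈ 2.8.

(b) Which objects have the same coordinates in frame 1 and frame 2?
the green triangle, the brown cross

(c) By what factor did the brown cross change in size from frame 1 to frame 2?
0.7×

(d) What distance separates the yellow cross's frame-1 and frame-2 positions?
3.7

The yellow cross moved from (3.7, 10.8) to (3.2, 7.1), a distance of √(0.5² + 3.7²) ≈ 3.7.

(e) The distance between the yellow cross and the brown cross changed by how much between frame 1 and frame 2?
-3.1

Distance in frame 1: 4.0. Distance in frame 2: 0.9.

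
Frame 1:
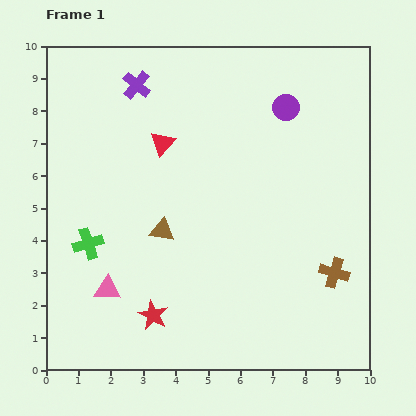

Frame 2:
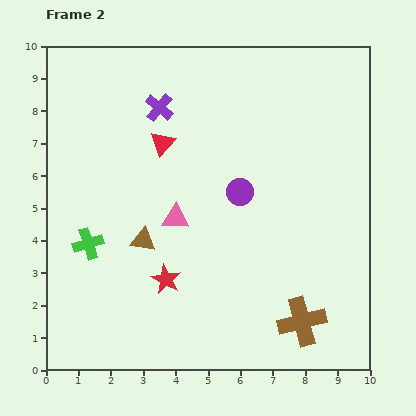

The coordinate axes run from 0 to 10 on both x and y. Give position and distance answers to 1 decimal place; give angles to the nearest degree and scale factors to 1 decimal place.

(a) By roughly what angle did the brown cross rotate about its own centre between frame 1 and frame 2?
31° counter-clockwise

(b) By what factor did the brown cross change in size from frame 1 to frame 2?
1.6×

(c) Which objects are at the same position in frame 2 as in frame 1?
the green cross, the red triangle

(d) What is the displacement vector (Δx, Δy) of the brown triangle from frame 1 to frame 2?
(-0.6, -0.3)

The brown triangle was at (3.6, 4.3) in frame 1 and (3.0, 4.0) in frame 2.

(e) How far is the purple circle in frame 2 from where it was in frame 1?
3.0

The purple circle moved from (7.4, 8.1) to (6.0, 5.5), a distance of √(1.4² + 2.6²) ≈ 3.0.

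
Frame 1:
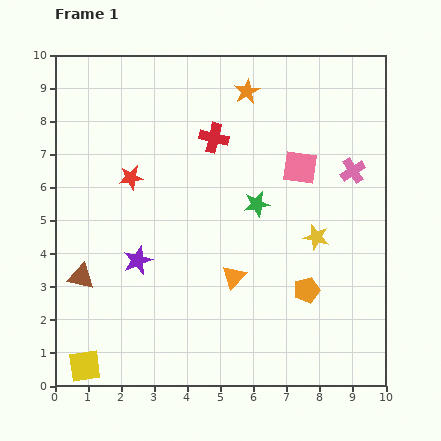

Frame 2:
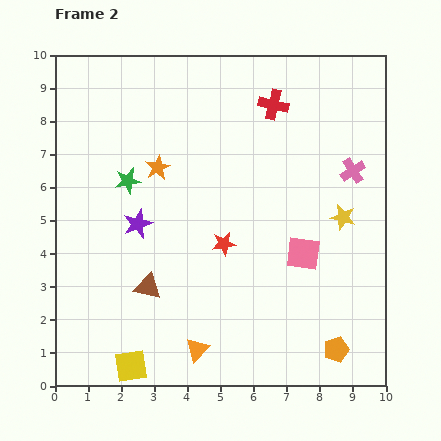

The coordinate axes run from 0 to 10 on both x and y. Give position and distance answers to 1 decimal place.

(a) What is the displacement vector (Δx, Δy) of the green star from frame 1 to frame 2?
(-3.9, 0.7)

The green star was at (6.1, 5.5) in frame 1 and (2.2, 6.2) in frame 2.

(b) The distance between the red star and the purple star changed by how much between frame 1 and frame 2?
+0.2

Distance in frame 1: 2.5. Distance in frame 2: 2.7.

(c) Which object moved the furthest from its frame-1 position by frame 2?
the green star

(moved 4.0; next 3.5)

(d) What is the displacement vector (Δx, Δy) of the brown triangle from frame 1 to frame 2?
(2.0, -0.3)

The brown triangle was at (0.8, 3.3) in frame 1 and (2.8, 3.0) in frame 2.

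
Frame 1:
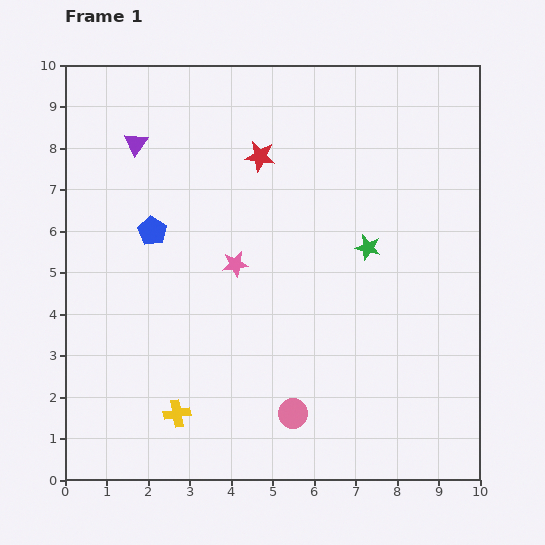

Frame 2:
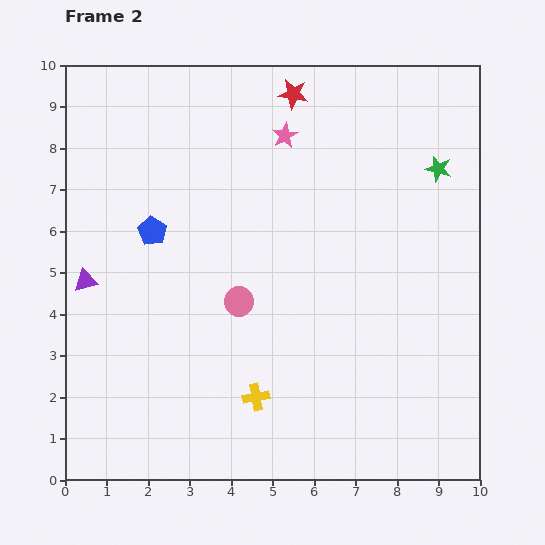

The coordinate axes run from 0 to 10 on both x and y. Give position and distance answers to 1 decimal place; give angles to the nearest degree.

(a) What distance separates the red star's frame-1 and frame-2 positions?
1.7

The red star moved from (4.7, 7.8) to (5.5, 9.3), a distance of √(0.8² + 1.5²) ≈ 1.7.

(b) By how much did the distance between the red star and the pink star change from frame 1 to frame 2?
-1.7

Distance in frame 1: 2.7. Distance in frame 2: 1.0.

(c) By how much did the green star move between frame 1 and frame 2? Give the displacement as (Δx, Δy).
(1.7, 1.9)

The green star was at (7.3, 5.6) in frame 1 and (9.0, 7.5) in frame 2.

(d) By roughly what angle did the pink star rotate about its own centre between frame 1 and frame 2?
21° counter-clockwise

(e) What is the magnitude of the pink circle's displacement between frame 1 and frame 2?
3.0

The pink circle moved from (5.5, 1.6) to (4.2, 4.3), a distance of √(1.3² + 2.7²) ≈ 3.0.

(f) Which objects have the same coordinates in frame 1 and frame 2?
the blue pentagon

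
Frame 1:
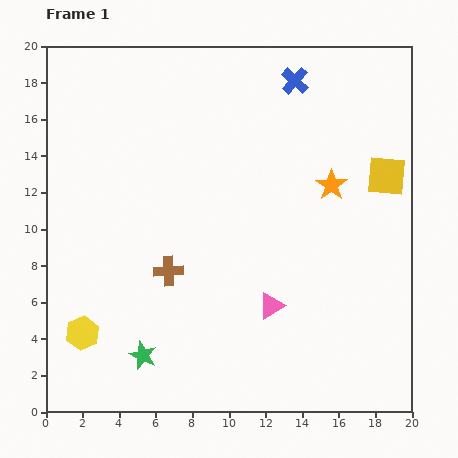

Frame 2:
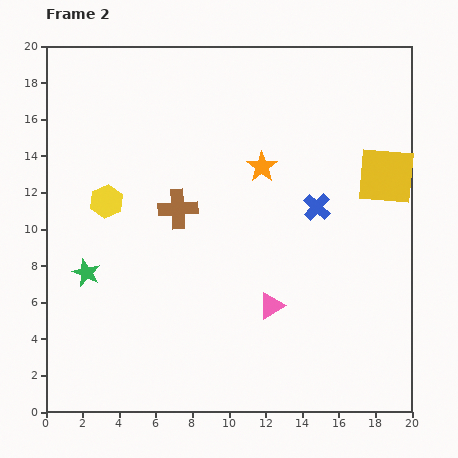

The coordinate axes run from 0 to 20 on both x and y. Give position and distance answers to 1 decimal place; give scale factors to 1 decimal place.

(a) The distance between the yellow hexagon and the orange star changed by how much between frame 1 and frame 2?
-7.1

Distance in frame 1: 15.8. Distance in frame 2: 8.7.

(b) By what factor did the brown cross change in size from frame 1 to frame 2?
1.3×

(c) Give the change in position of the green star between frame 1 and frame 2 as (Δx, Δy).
(-3.1, 4.5)

The green star was at (5.3, 3.1) in frame 1 and (2.2, 7.6) in frame 2.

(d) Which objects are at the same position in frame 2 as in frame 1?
the yellow square, the pink triangle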